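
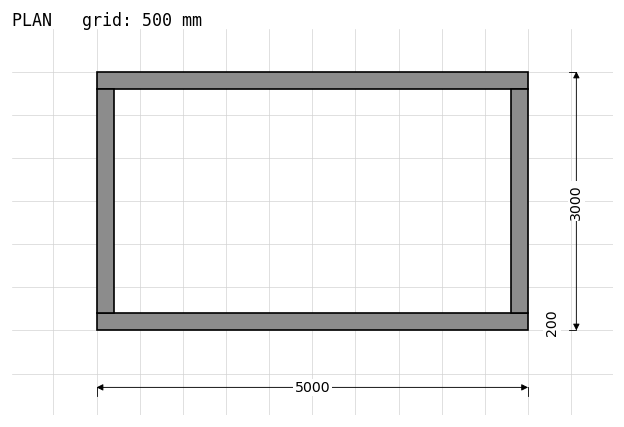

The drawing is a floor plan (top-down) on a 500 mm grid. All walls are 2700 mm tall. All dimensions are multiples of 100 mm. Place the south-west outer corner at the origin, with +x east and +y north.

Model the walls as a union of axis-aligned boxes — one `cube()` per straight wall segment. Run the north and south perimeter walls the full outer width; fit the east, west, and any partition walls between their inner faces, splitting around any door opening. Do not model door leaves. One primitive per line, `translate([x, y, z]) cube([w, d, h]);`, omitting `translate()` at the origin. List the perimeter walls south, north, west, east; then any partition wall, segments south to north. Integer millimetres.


cube([5000, 200, 2700]);
translate([0, 2800, 0]) cube([5000, 200, 2700]);
translate([0, 200, 0]) cube([200, 2600, 2700]);
translate([4800, 200, 0]) cube([200, 2600, 2700]);


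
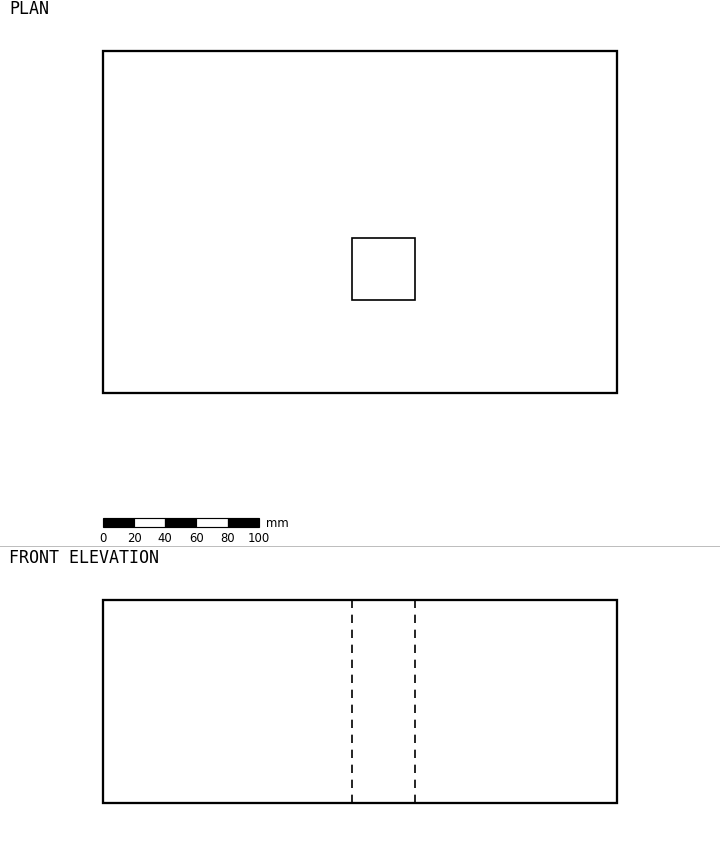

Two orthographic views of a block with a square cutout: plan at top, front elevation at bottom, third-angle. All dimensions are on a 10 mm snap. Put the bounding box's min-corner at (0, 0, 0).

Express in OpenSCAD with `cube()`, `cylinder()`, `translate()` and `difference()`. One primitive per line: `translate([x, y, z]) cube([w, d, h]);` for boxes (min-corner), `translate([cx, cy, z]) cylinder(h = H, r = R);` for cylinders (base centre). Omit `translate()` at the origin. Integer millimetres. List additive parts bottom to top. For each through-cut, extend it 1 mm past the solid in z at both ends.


difference() {
  cube([330, 220, 130]);
  translate([160, 60, -1]) cube([40, 40, 132]);
}


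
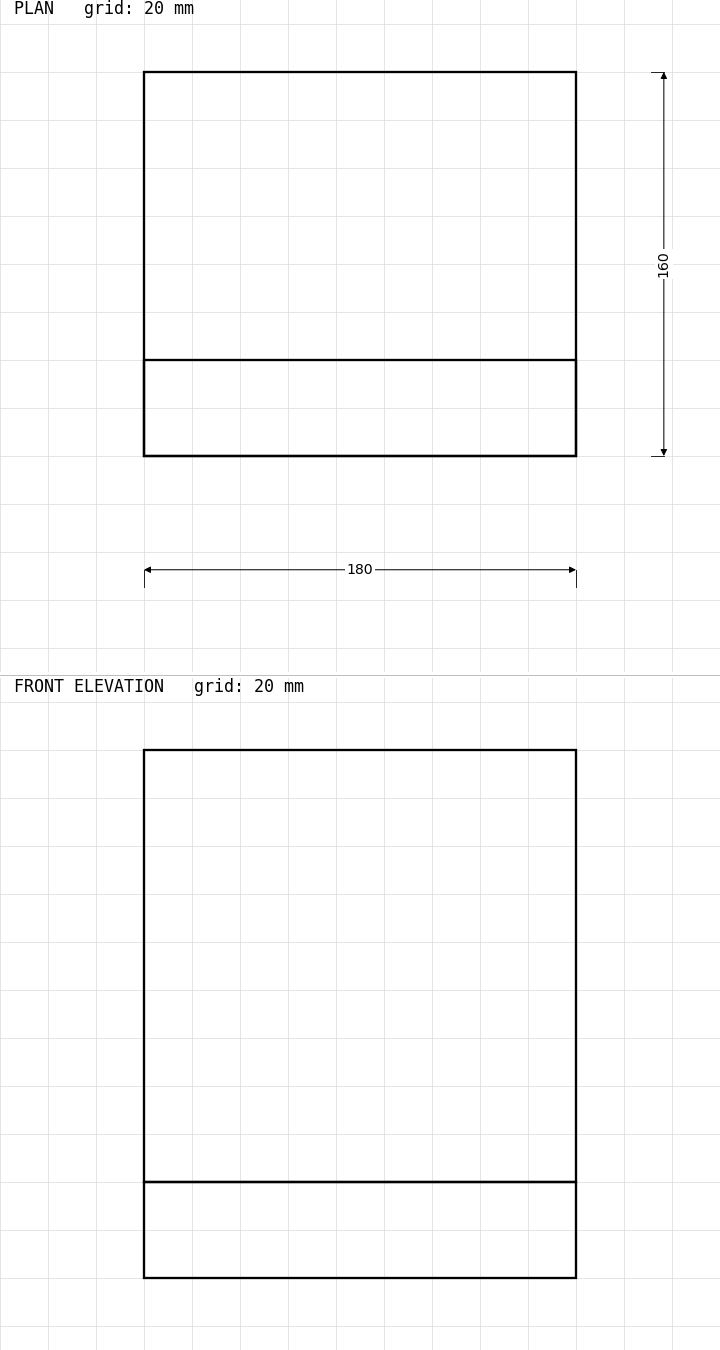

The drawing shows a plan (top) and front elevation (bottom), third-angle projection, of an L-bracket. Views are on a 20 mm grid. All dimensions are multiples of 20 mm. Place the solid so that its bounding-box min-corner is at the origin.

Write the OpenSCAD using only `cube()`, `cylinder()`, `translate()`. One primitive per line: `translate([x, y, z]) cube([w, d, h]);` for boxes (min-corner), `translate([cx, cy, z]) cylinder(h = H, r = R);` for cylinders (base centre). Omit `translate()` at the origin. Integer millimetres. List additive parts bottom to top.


cube([180, 160, 40]);
translate([0, 0, 40]) cube([180, 40, 180]);


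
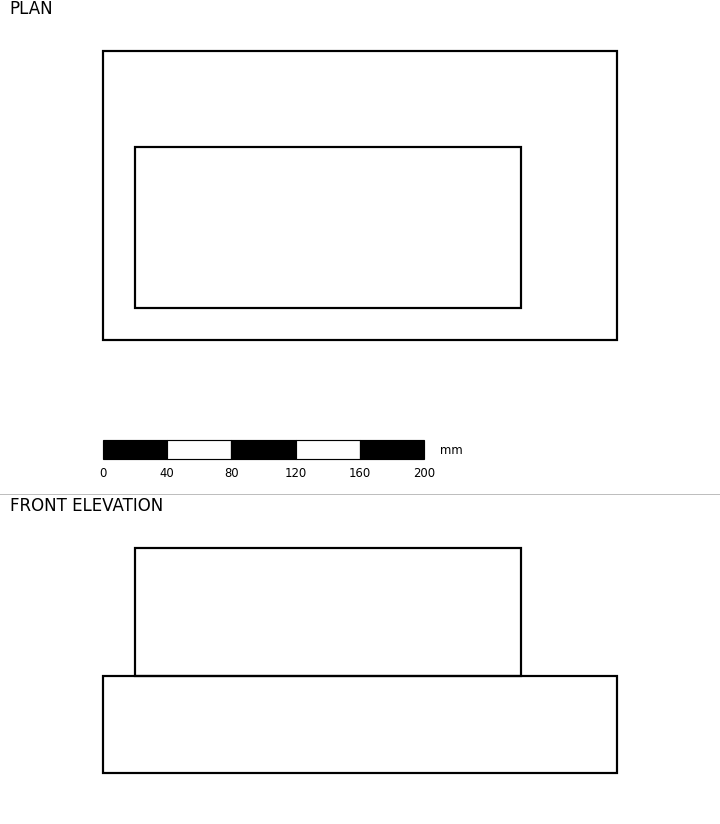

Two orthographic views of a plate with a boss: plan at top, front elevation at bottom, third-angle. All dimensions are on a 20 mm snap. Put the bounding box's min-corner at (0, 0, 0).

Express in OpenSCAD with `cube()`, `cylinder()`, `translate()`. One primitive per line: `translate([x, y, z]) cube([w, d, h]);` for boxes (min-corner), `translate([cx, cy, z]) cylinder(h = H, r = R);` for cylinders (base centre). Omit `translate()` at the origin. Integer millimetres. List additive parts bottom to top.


cube([320, 180, 60]);
translate([20, 20, 60]) cube([240, 100, 80]);


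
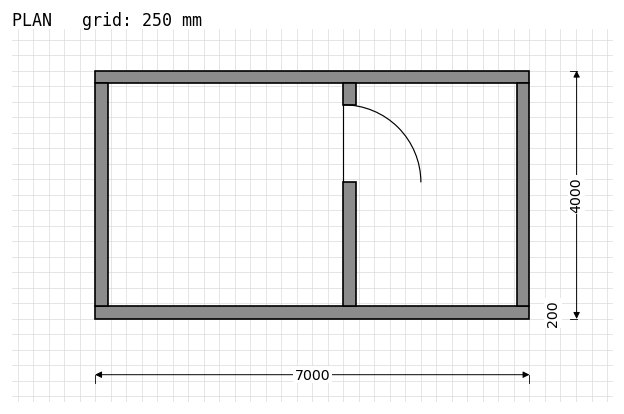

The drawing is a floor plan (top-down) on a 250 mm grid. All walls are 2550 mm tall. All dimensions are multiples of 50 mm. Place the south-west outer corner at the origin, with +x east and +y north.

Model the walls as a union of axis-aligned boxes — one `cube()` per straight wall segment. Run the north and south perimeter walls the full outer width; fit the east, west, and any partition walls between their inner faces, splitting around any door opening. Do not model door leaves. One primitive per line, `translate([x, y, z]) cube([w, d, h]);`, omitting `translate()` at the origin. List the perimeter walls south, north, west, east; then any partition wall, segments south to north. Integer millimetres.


cube([7000, 200, 2550]);
translate([0, 3800, 0]) cube([7000, 200, 2550]);
translate([0, 200, 0]) cube([200, 3600, 2550]);
translate([6800, 200, 0]) cube([200, 3600, 2550]);
translate([4000, 200, 0]) cube([200, 2000, 2550]);
translate([4000, 3450, 0]) cube([200, 350, 2550]);


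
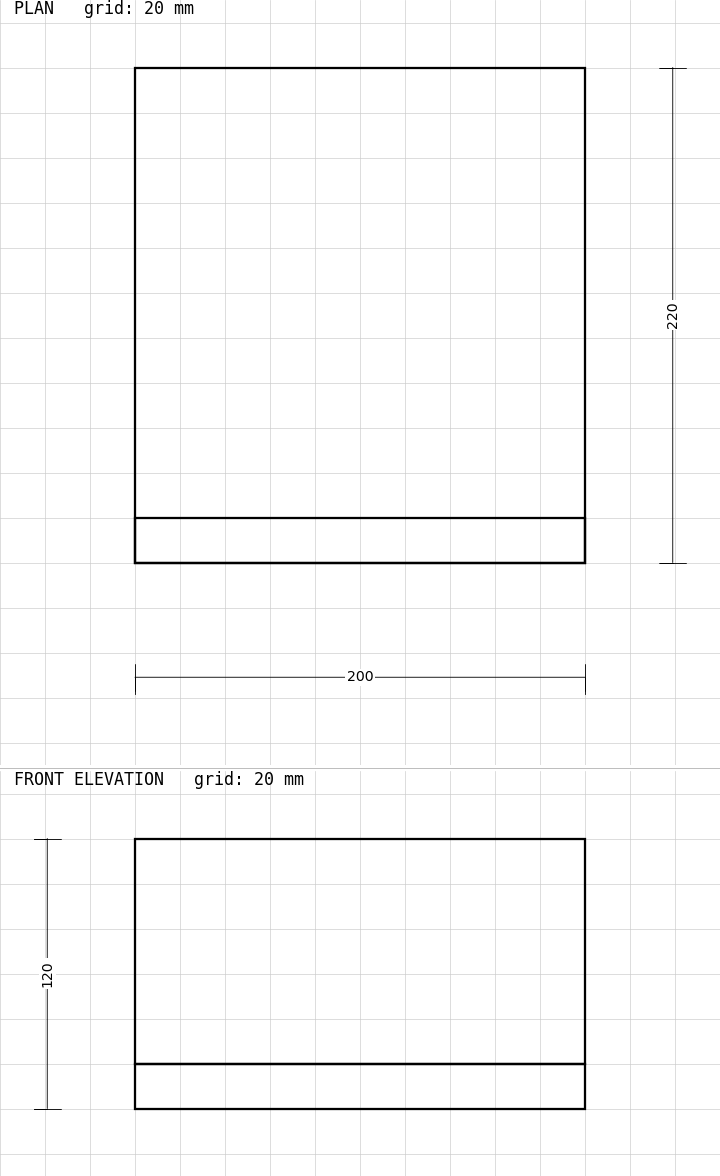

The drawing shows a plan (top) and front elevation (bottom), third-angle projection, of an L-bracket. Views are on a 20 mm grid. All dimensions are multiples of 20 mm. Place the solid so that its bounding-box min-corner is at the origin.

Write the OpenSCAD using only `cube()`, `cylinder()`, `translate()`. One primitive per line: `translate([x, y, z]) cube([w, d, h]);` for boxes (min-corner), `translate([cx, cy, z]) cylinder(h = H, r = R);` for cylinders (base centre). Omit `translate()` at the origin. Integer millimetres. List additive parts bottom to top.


cube([200, 220, 20]);
translate([0, 0, 20]) cube([200, 20, 100]);


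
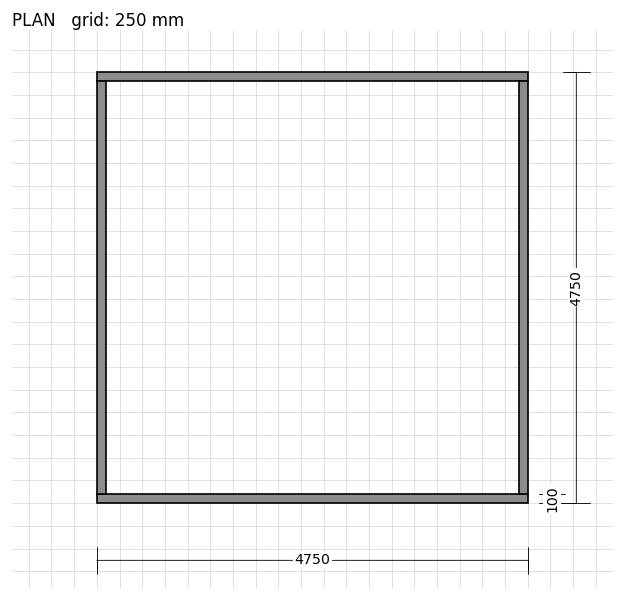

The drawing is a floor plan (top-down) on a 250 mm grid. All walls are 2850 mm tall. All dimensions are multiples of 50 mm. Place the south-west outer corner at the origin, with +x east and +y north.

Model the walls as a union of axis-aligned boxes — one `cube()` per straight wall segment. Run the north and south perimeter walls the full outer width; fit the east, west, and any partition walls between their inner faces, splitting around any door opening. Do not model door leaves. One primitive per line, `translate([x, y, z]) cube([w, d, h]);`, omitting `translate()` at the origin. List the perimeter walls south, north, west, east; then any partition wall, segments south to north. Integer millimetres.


cube([4750, 100, 2850]);
translate([0, 4650, 0]) cube([4750, 100, 2850]);
translate([0, 100, 0]) cube([100, 4550, 2850]);
translate([4650, 100, 0]) cube([100, 4550, 2850]);


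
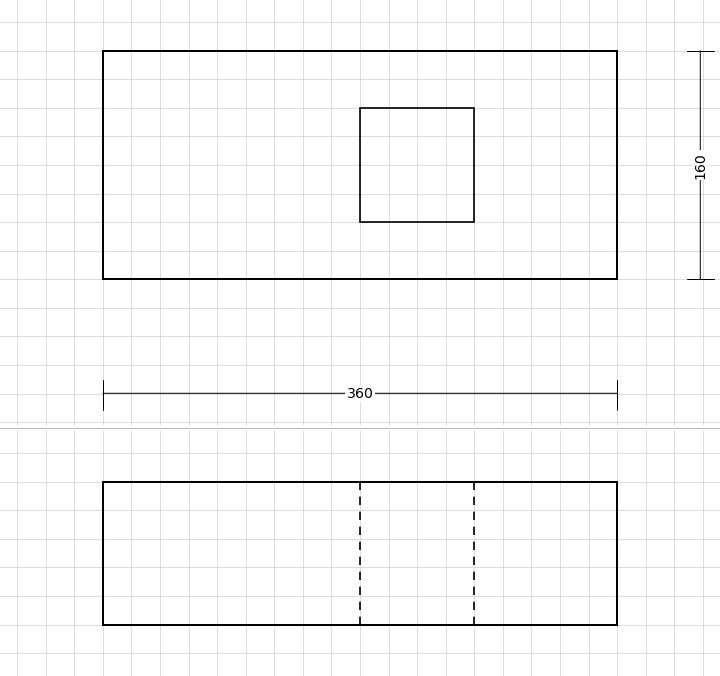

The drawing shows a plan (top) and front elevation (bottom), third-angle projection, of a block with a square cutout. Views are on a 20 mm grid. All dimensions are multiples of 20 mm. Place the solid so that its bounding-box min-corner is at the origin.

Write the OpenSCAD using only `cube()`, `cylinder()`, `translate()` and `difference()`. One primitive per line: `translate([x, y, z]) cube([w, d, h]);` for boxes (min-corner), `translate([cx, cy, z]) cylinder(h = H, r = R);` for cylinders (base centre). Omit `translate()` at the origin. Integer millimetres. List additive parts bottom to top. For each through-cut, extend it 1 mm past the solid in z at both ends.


difference() {
  cube([360, 160, 100]);
  translate([180, 40, -1]) cube([80, 80, 102]);
}


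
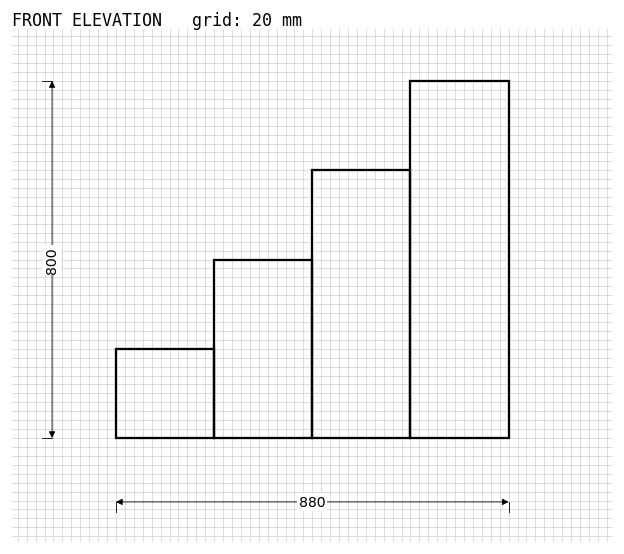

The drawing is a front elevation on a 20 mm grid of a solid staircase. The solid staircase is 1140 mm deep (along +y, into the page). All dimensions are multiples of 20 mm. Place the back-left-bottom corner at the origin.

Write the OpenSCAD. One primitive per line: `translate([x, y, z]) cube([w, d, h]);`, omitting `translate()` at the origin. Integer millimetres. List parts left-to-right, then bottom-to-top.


cube([220, 1140, 200]);
translate([220, 0, 0]) cube([220, 1140, 400]);
translate([440, 0, 0]) cube([220, 1140, 600]);
translate([660, 0, 0]) cube([220, 1140, 800]);


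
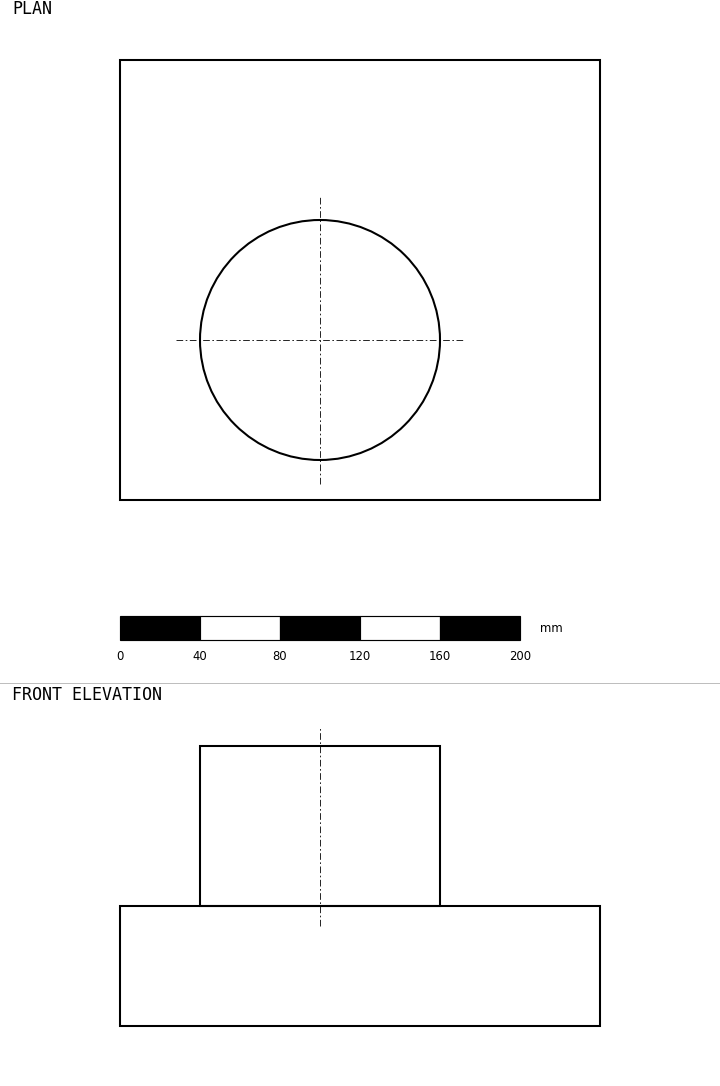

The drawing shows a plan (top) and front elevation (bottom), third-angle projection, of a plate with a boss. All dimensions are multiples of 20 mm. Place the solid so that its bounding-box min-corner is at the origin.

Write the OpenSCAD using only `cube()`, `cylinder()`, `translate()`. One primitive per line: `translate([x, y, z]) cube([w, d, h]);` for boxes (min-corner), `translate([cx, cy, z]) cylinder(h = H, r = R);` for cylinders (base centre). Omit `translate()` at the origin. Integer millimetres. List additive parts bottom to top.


cube([240, 220, 60]);
translate([100, 80, 60]) cylinder(h = 80, r = 60);


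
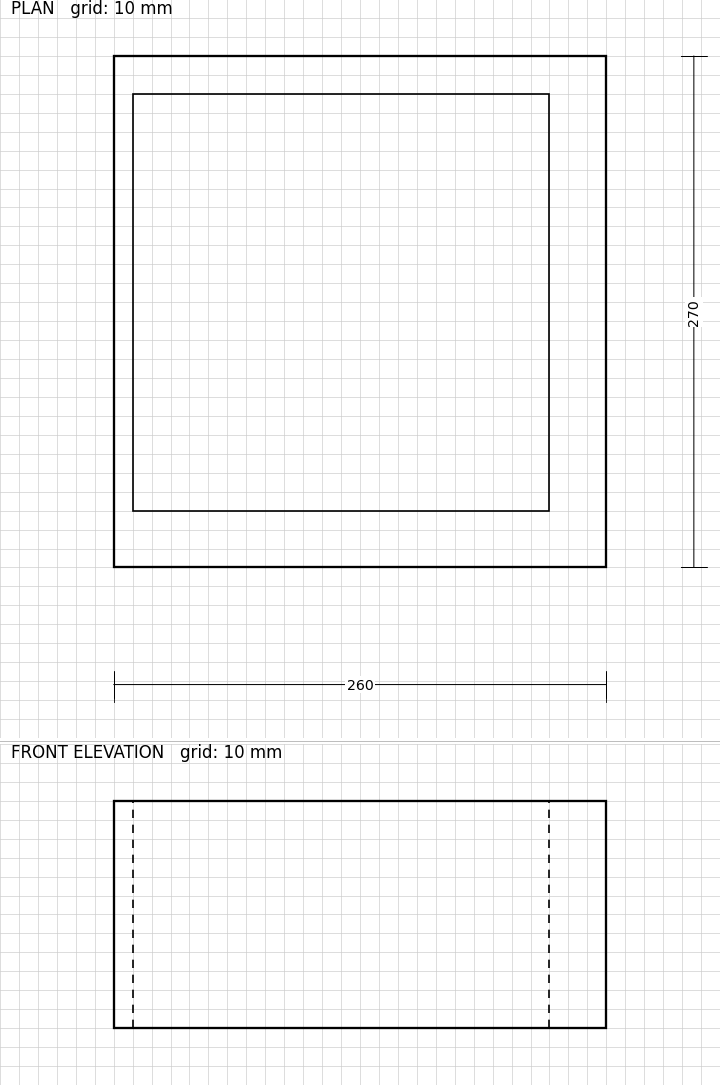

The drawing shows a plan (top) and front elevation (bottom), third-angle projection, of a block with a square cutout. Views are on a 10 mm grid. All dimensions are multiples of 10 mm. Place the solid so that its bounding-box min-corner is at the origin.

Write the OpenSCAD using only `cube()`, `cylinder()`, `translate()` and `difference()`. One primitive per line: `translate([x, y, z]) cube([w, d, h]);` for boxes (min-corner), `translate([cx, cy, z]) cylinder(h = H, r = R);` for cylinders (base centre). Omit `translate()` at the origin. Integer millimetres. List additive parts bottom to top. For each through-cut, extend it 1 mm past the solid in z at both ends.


difference() {
  cube([260, 270, 120]);
  translate([10, 30, -1]) cube([220, 220, 122]);
}


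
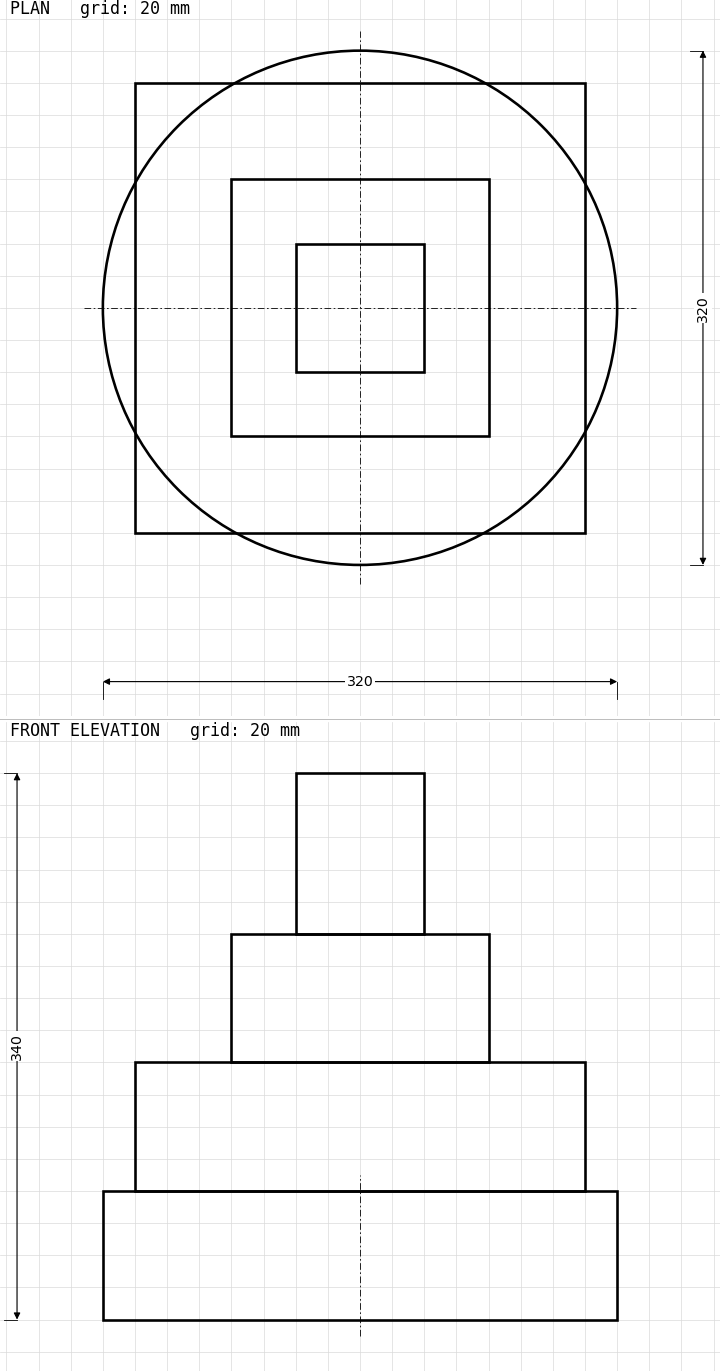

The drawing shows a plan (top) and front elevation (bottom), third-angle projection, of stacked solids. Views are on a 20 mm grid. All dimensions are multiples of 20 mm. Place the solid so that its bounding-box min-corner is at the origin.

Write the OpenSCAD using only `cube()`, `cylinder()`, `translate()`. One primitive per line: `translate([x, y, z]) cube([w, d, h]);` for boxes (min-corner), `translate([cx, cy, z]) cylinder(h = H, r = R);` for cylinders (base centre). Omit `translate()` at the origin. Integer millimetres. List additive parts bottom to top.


translate([160, 160, 0]) cylinder(h = 80, r = 160);
translate([20, 20, 80]) cube([280, 280, 80]);
translate([80, 80, 160]) cube([160, 160, 80]);
translate([120, 120, 240]) cube([80, 80, 100]);


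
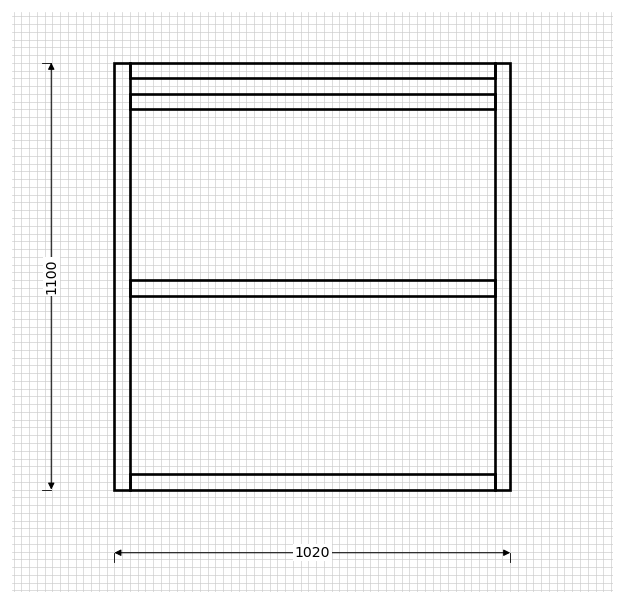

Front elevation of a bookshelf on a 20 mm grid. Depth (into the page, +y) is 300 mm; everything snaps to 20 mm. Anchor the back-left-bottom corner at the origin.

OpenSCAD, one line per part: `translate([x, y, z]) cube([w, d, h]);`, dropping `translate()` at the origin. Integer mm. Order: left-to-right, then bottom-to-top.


cube([40, 300, 1100]);
translate([40, 0, 0]) cube([940, 300, 40]);
translate([40, 0, 500]) cube([940, 300, 40]);
translate([40, 0, 980]) cube([940, 300, 40]);
translate([40, 0, 1060]) cube([940, 300, 40]);
translate([980, 0, 0]) cube([40, 300, 1100]);


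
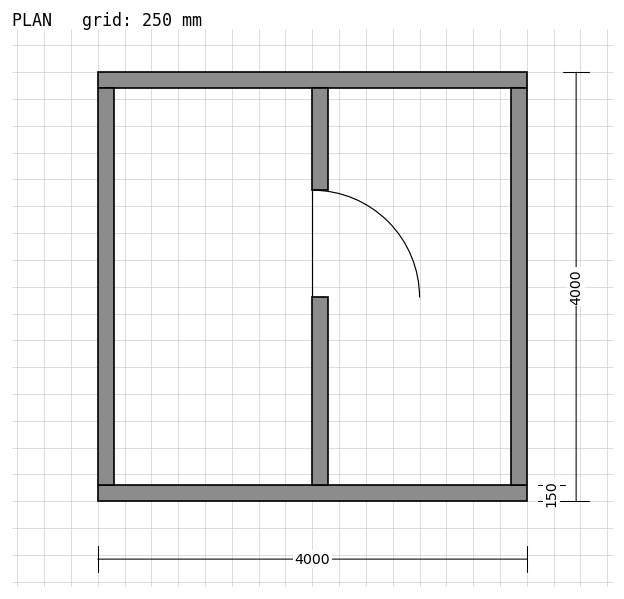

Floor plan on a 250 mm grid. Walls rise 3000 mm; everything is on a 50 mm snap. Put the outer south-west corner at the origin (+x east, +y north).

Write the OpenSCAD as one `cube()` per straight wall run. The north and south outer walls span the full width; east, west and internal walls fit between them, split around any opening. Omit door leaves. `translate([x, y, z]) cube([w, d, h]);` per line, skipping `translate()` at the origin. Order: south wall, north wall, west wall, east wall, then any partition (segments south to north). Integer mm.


cube([4000, 150, 3000]);
translate([0, 3850, 0]) cube([4000, 150, 3000]);
translate([0, 150, 0]) cube([150, 3700, 3000]);
translate([3850, 150, 0]) cube([150, 3700, 3000]);
translate([2000, 150, 0]) cube([150, 1750, 3000]);
translate([2000, 2900, 0]) cube([150, 950, 3000]);


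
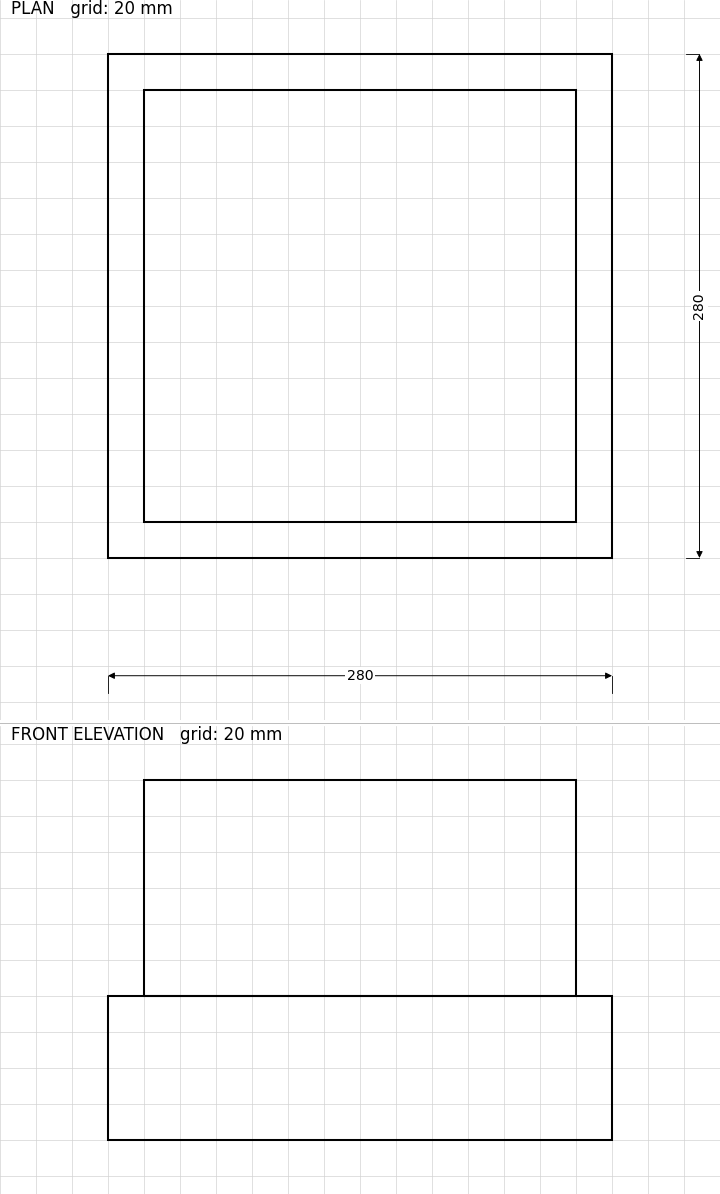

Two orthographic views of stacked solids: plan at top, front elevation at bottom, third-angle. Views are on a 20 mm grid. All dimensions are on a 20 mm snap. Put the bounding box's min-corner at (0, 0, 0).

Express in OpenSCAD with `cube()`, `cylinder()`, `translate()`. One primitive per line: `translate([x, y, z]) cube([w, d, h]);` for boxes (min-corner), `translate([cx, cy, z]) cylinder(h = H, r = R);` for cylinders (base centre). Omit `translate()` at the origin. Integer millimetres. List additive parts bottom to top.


cube([280, 280, 80]);
translate([20, 20, 80]) cube([240, 240, 120]);


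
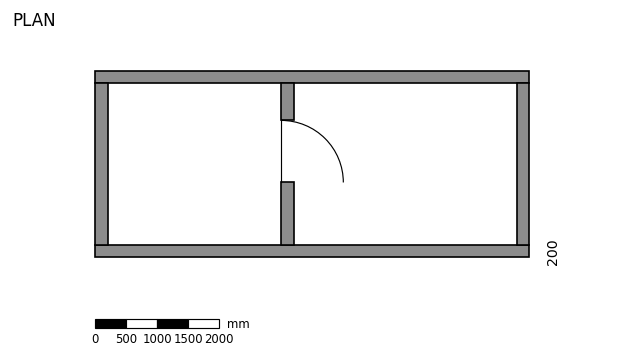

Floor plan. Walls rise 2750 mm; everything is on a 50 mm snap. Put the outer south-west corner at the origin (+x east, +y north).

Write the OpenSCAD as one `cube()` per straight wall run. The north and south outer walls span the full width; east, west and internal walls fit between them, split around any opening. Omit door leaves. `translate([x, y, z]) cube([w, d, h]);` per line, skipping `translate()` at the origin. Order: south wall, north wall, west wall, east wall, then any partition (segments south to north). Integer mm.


cube([7000, 200, 2750]);
translate([0, 2800, 0]) cube([7000, 200, 2750]);
translate([0, 200, 0]) cube([200, 2600, 2750]);
translate([6800, 200, 0]) cube([200, 2600, 2750]);
translate([3000, 200, 0]) cube([200, 1000, 2750]);
translate([3000, 2200, 0]) cube([200, 600, 2750]);


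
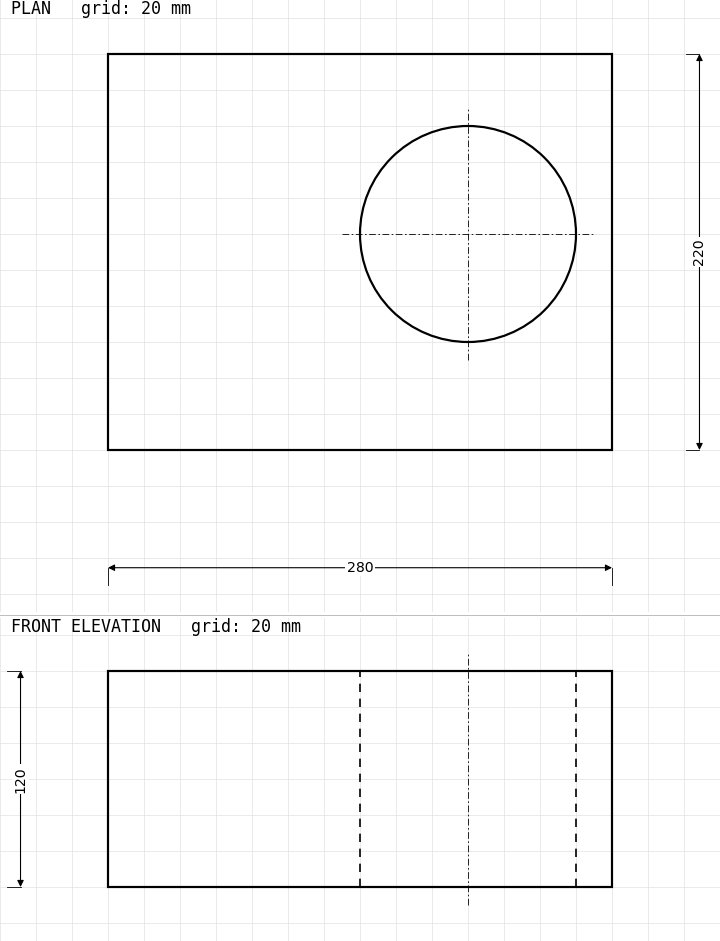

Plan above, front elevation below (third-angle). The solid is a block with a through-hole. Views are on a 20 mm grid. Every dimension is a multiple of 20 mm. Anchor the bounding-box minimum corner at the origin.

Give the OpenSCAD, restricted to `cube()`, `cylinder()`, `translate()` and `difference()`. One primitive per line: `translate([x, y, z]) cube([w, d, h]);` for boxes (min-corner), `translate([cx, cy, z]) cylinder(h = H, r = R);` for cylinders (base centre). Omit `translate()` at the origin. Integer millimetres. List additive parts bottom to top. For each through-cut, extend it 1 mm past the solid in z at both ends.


difference() {
  cube([280, 220, 120]);
  translate([200, 120, -1]) cylinder(h = 122, r = 60);
}


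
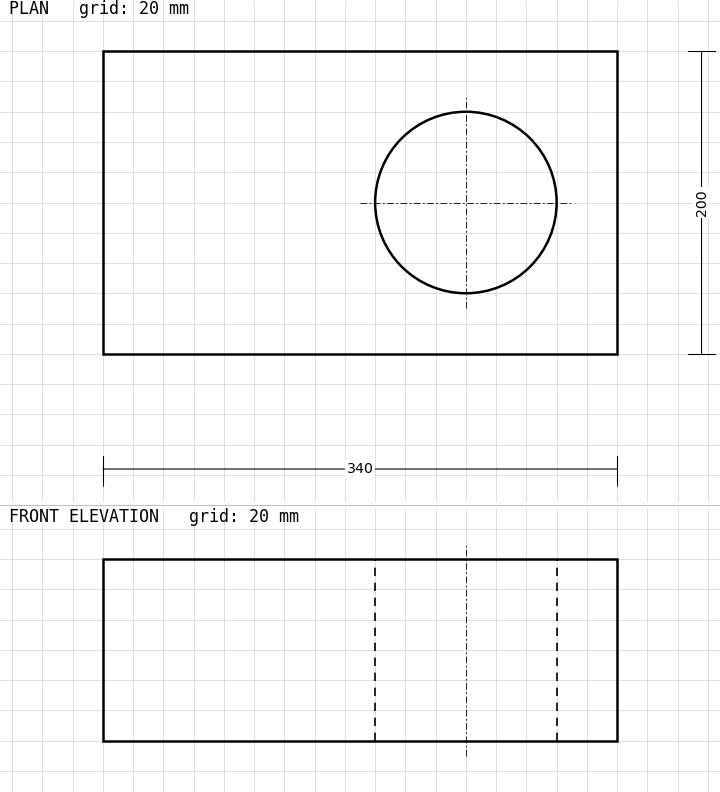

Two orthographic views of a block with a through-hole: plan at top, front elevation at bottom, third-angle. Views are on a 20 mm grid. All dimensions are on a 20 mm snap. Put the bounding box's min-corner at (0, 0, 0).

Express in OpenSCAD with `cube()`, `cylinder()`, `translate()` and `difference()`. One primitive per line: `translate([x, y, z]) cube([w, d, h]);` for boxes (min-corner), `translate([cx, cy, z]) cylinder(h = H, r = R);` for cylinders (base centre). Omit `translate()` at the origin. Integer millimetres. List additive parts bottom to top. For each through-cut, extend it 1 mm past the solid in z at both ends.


difference() {
  cube([340, 200, 120]);
  translate([240, 100, -1]) cylinder(h = 122, r = 60);
}


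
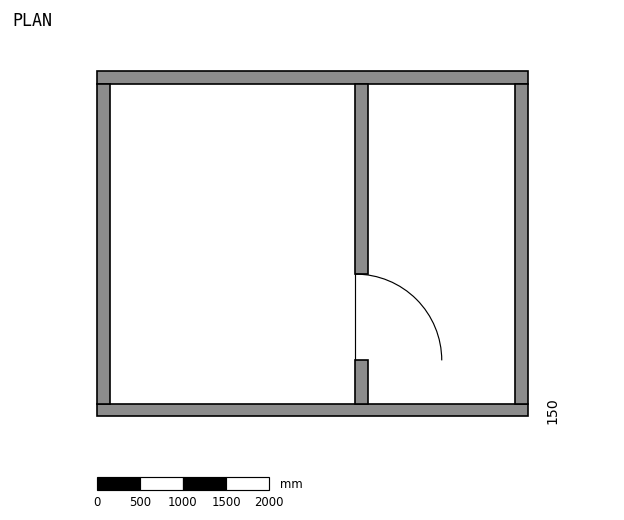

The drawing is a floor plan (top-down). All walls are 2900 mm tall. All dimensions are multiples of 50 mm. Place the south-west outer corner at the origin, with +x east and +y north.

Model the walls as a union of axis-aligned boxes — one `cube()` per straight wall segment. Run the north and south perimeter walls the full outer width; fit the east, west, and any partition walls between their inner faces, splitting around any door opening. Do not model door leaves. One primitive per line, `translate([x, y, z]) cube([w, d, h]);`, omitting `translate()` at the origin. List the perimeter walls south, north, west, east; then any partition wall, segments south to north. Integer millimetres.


cube([5000, 150, 2900]);
translate([0, 3850, 0]) cube([5000, 150, 2900]);
translate([0, 150, 0]) cube([150, 3700, 2900]);
translate([4850, 150, 0]) cube([150, 3700, 2900]);
translate([3000, 150, 0]) cube([150, 500, 2900]);
translate([3000, 1650, 0]) cube([150, 2200, 2900]);


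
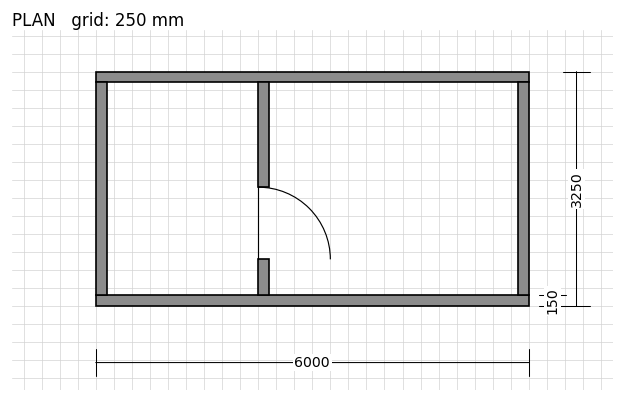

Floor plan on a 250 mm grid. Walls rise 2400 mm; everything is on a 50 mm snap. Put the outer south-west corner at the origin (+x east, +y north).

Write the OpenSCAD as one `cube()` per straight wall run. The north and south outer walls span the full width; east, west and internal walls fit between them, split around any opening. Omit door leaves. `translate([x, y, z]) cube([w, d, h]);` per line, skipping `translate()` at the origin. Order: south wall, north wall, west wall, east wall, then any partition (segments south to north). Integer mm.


cube([6000, 150, 2400]);
translate([0, 3100, 0]) cube([6000, 150, 2400]);
translate([0, 150, 0]) cube([150, 2950, 2400]);
translate([5850, 150, 0]) cube([150, 2950, 2400]);
translate([2250, 150, 0]) cube([150, 500, 2400]);
translate([2250, 1650, 0]) cube([150, 1450, 2400]);


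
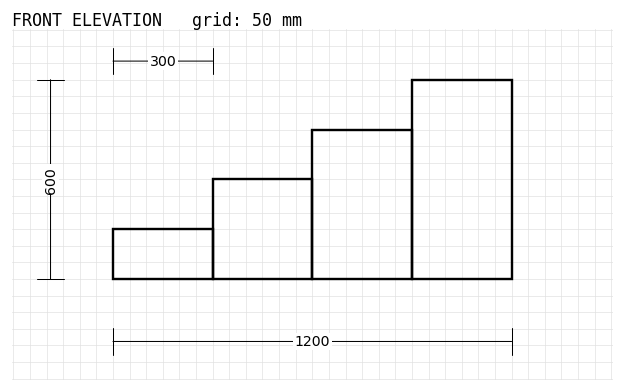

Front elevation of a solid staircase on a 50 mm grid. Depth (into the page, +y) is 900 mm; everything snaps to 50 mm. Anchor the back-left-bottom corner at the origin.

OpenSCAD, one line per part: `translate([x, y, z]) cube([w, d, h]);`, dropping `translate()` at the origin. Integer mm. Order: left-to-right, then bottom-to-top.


cube([300, 900, 150]);
translate([300, 0, 0]) cube([300, 900, 300]);
translate([600, 0, 0]) cube([300, 900, 450]);
translate([900, 0, 0]) cube([300, 900, 600]);


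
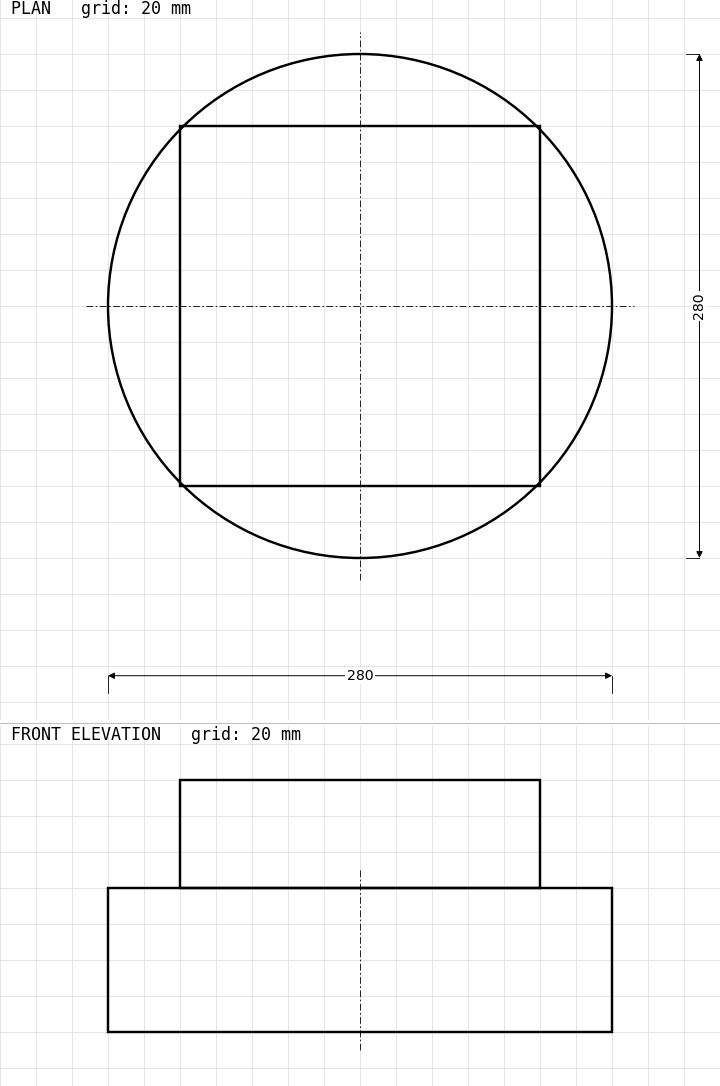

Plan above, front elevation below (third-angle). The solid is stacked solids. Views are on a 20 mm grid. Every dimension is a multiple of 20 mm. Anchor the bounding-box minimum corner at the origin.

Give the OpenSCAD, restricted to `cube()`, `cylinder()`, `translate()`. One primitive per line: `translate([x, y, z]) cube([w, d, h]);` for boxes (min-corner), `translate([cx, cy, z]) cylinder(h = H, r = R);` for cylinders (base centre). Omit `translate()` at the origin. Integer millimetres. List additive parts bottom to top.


translate([140, 140, 0]) cylinder(h = 80, r = 140);
translate([40, 40, 80]) cube([200, 200, 60]);


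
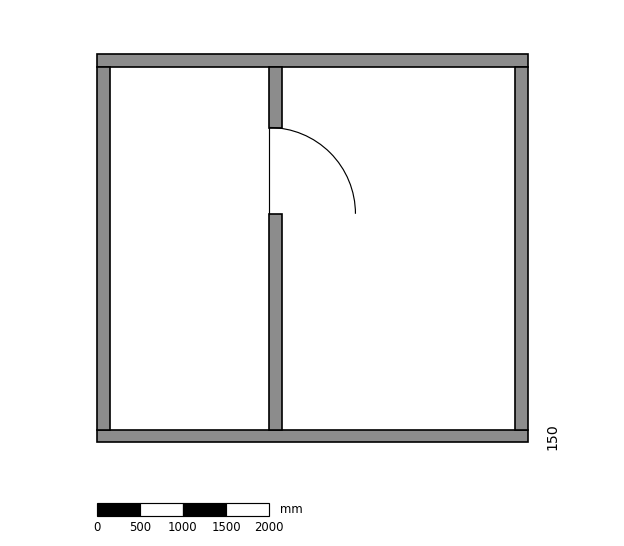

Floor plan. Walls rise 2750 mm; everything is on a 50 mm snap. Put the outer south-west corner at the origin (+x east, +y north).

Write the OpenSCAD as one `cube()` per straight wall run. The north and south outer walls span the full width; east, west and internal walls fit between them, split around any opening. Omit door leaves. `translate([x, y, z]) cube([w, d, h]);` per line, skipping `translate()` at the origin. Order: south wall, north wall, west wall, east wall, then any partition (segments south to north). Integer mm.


cube([5000, 150, 2750]);
translate([0, 4350, 0]) cube([5000, 150, 2750]);
translate([0, 150, 0]) cube([150, 4200, 2750]);
translate([4850, 150, 0]) cube([150, 4200, 2750]);
translate([2000, 150, 0]) cube([150, 2500, 2750]);
translate([2000, 3650, 0]) cube([150, 700, 2750]);


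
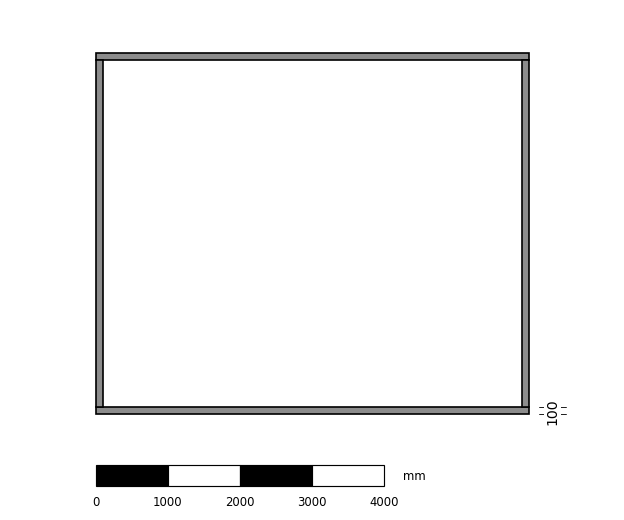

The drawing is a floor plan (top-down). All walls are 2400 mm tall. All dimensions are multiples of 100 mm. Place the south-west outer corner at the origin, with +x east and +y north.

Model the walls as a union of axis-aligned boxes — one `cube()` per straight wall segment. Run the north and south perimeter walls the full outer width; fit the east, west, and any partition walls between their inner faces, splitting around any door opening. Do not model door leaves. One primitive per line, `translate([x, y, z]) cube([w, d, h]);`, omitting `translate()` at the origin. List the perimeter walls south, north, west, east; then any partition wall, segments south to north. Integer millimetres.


cube([6000, 100, 2400]);
translate([0, 4900, 0]) cube([6000, 100, 2400]);
translate([0, 100, 0]) cube([100, 4800, 2400]);
translate([5900, 100, 0]) cube([100, 4800, 2400]);


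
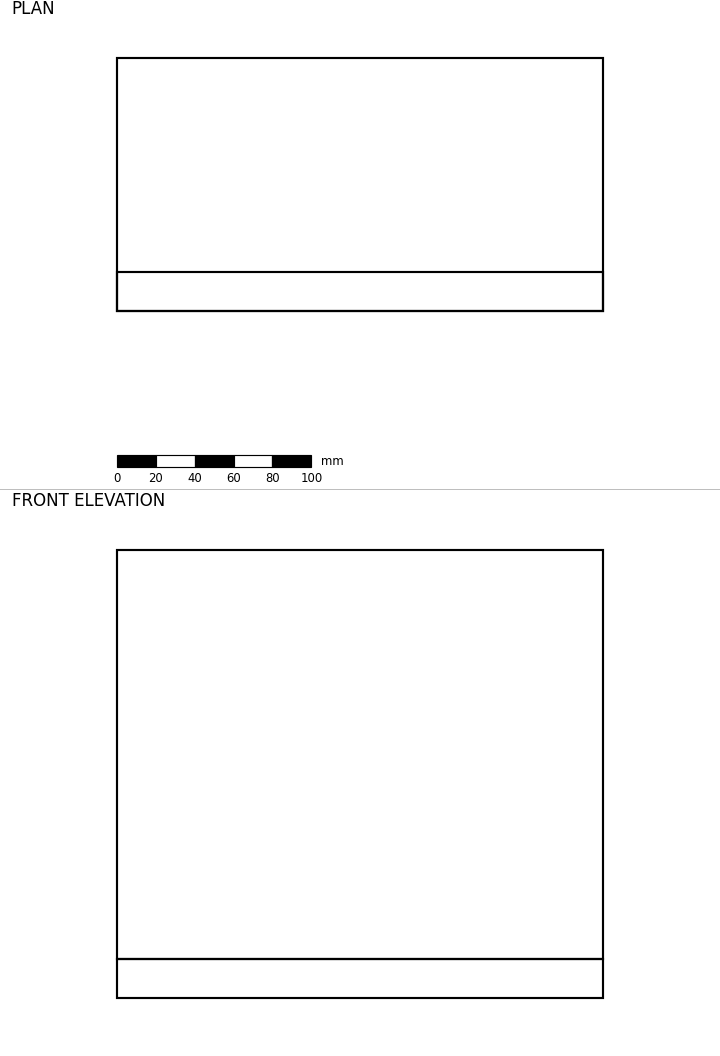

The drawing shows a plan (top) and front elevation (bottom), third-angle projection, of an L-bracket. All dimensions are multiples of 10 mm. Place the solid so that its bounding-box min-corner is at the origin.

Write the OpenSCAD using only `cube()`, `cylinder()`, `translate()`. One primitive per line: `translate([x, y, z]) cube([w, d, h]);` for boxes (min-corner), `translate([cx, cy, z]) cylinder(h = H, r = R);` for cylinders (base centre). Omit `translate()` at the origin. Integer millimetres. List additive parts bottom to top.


cube([250, 130, 20]);
translate([0, 0, 20]) cube([250, 20, 210]);


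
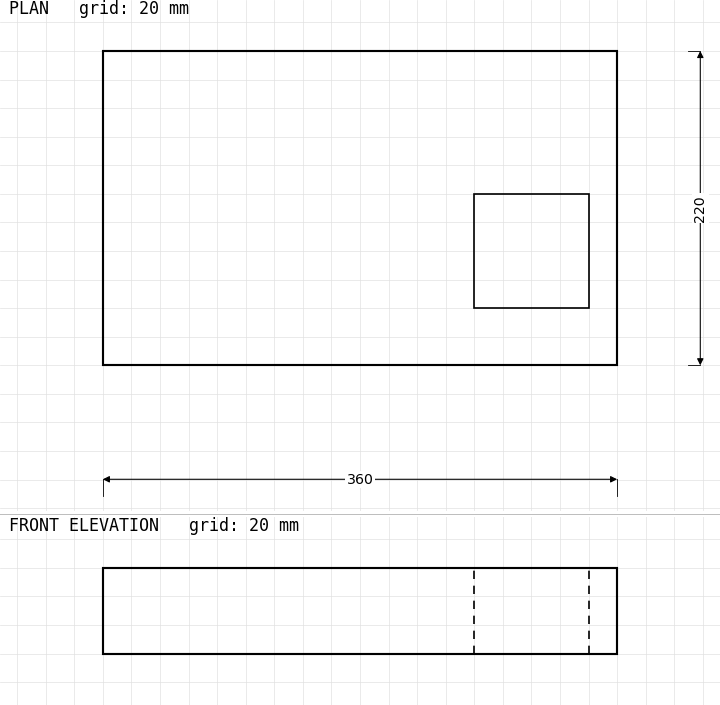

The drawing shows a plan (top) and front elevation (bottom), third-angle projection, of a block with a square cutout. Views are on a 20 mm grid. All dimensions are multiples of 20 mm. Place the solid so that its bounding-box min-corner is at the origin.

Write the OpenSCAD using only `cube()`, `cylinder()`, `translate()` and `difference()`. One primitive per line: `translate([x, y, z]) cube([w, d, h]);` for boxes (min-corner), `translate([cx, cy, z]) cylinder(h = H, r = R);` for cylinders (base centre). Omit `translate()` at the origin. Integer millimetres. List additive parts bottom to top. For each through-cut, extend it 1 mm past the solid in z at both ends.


difference() {
  cube([360, 220, 60]);
  translate([260, 40, -1]) cube([80, 80, 62]);
}


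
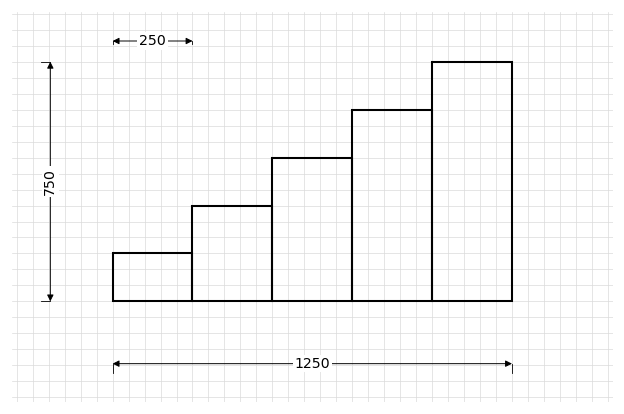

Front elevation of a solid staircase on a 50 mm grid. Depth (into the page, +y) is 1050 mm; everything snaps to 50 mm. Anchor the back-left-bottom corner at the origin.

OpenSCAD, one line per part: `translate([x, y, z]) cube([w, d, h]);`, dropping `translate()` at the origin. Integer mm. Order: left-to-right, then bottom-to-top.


cube([250, 1050, 150]);
translate([250, 0, 0]) cube([250, 1050, 300]);
translate([500, 0, 0]) cube([250, 1050, 450]);
translate([750, 0, 0]) cube([250, 1050, 600]);
translate([1000, 0, 0]) cube([250, 1050, 750]);


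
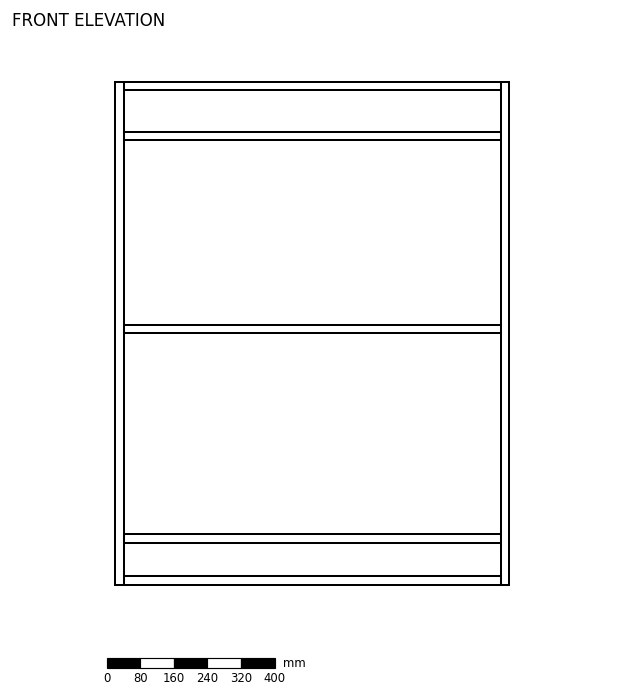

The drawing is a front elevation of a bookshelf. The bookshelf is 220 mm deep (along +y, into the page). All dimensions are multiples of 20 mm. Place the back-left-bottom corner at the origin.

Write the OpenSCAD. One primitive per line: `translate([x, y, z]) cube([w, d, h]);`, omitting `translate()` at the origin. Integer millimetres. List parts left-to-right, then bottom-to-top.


cube([20, 220, 1200]);
translate([20, 0, 0]) cube([900, 220, 20]);
translate([20, 0, 100]) cube([900, 220, 20]);
translate([20, 0, 600]) cube([900, 220, 20]);
translate([20, 0, 1060]) cube([900, 220, 20]);
translate([20, 0, 1180]) cube([900, 220, 20]);
translate([920, 0, 0]) cube([20, 220, 1200]);


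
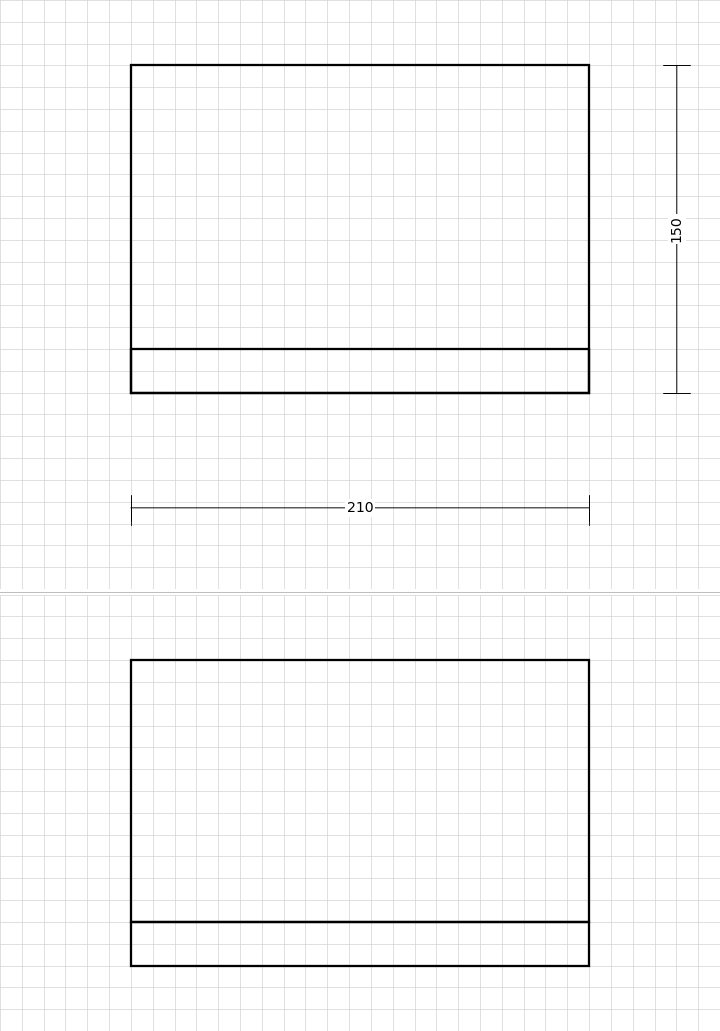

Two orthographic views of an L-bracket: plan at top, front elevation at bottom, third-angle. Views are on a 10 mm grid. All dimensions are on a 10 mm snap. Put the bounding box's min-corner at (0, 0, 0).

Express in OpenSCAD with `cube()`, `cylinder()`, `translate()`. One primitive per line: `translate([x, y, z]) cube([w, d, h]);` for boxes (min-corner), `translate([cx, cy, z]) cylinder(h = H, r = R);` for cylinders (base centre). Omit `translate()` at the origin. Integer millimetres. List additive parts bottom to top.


cube([210, 150, 20]);
translate([0, 0, 20]) cube([210, 20, 120]);


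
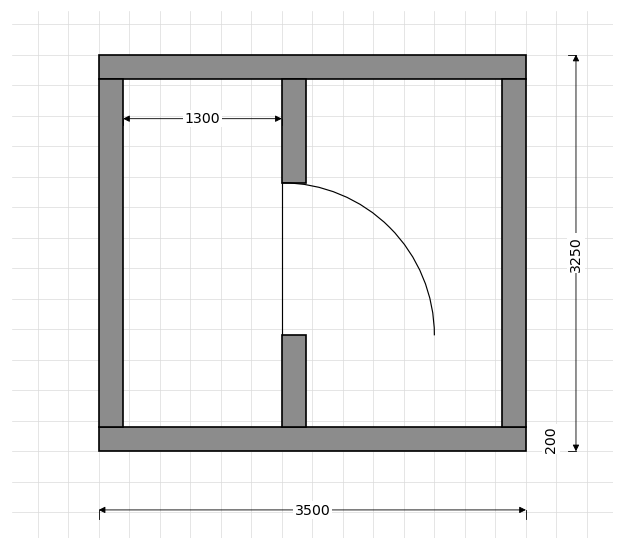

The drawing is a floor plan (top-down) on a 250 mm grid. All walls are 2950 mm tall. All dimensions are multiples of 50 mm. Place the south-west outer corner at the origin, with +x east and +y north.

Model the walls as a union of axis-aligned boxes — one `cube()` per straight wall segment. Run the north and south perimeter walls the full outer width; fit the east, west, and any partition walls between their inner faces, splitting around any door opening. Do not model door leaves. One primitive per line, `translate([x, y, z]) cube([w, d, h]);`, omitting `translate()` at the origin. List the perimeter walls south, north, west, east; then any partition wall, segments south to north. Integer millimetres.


cube([3500, 200, 2950]);
translate([0, 3050, 0]) cube([3500, 200, 2950]);
translate([0, 200, 0]) cube([200, 2850, 2950]);
translate([3300, 200, 0]) cube([200, 2850, 2950]);
translate([1500, 200, 0]) cube([200, 750, 2950]);
translate([1500, 2200, 0]) cube([200, 850, 2950]);


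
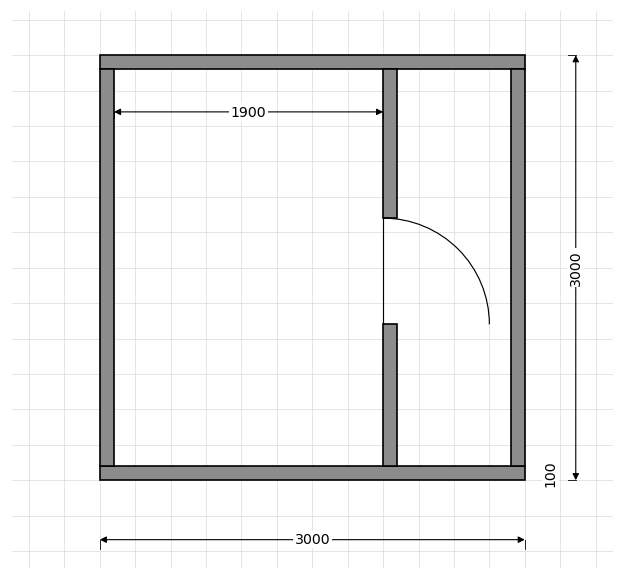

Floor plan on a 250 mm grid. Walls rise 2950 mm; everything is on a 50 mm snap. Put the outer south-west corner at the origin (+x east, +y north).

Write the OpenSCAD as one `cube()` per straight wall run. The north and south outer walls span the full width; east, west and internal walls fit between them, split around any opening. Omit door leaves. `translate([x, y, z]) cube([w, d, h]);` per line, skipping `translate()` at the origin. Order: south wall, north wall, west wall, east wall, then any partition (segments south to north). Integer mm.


cube([3000, 100, 2950]);
translate([0, 2900, 0]) cube([3000, 100, 2950]);
translate([0, 100, 0]) cube([100, 2800, 2950]);
translate([2900, 100, 0]) cube([100, 2800, 2950]);
translate([2000, 100, 0]) cube([100, 1000, 2950]);
translate([2000, 1850, 0]) cube([100, 1050, 2950]);


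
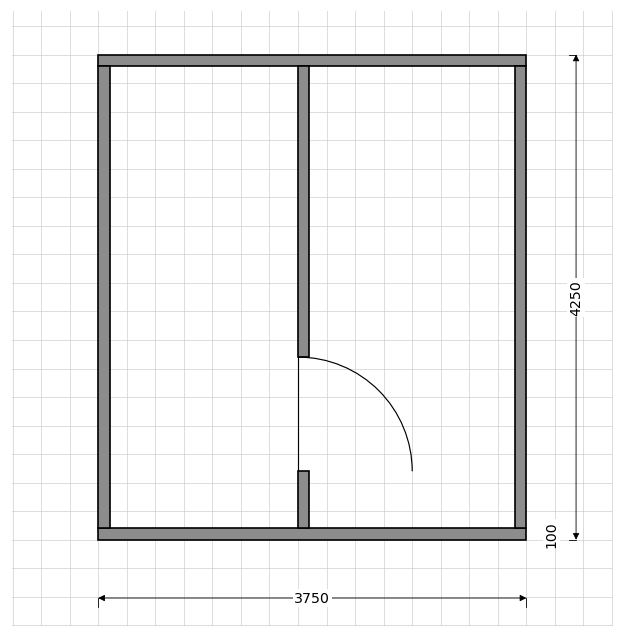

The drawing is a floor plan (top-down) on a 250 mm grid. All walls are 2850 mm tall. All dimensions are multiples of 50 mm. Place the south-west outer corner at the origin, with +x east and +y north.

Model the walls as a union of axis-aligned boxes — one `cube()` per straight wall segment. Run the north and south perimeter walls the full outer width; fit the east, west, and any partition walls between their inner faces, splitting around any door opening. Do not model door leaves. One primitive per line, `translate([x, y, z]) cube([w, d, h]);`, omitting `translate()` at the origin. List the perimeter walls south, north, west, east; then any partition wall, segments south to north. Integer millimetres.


cube([3750, 100, 2850]);
translate([0, 4150, 0]) cube([3750, 100, 2850]);
translate([0, 100, 0]) cube([100, 4050, 2850]);
translate([3650, 100, 0]) cube([100, 4050, 2850]);
translate([1750, 100, 0]) cube([100, 500, 2850]);
translate([1750, 1600, 0]) cube([100, 2550, 2850]);


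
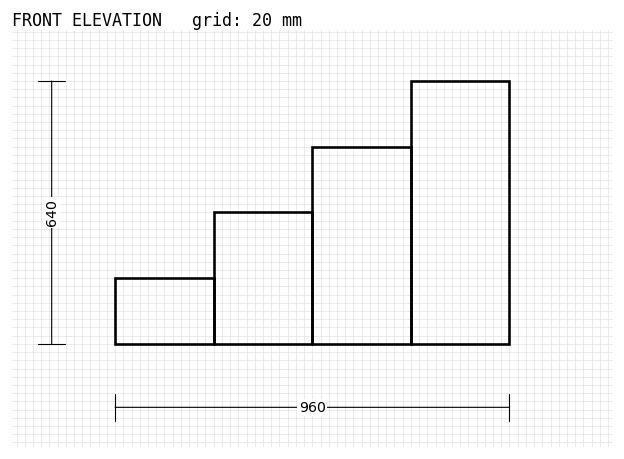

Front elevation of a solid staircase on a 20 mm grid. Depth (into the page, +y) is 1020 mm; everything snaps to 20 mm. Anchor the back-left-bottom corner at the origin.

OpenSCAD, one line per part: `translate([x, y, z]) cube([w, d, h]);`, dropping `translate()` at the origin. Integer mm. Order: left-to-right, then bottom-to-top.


cube([240, 1020, 160]);
translate([240, 0, 0]) cube([240, 1020, 320]);
translate([480, 0, 0]) cube([240, 1020, 480]);
translate([720, 0, 0]) cube([240, 1020, 640]);


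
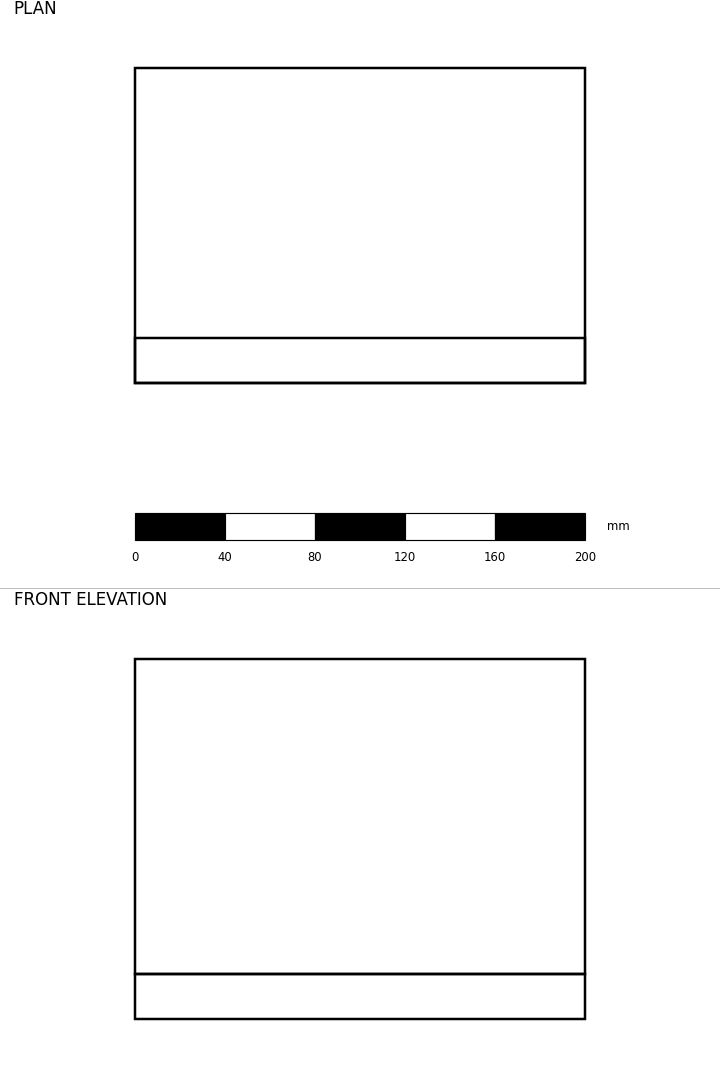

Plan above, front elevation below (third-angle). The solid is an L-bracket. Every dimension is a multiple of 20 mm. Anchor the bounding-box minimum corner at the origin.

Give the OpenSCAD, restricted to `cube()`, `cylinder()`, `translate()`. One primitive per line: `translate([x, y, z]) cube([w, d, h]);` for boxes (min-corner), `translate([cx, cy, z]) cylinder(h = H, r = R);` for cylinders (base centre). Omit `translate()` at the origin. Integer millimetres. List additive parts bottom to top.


cube([200, 140, 20]);
translate([0, 0, 20]) cube([200, 20, 140]);


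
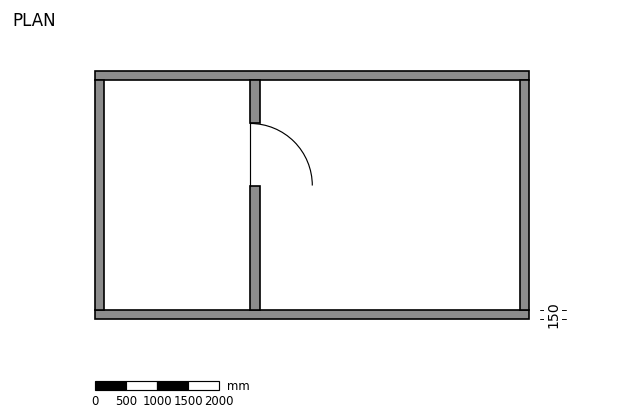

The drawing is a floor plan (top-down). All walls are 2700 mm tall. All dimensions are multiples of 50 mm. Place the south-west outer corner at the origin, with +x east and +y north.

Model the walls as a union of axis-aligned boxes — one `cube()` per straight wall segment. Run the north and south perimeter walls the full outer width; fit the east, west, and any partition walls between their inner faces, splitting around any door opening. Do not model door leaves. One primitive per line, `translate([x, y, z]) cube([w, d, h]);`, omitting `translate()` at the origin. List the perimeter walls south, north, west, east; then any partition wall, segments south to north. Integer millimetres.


cube([7000, 150, 2700]);
translate([0, 3850, 0]) cube([7000, 150, 2700]);
translate([0, 150, 0]) cube([150, 3700, 2700]);
translate([6850, 150, 0]) cube([150, 3700, 2700]);
translate([2500, 150, 0]) cube([150, 2000, 2700]);
translate([2500, 3150, 0]) cube([150, 700, 2700]);


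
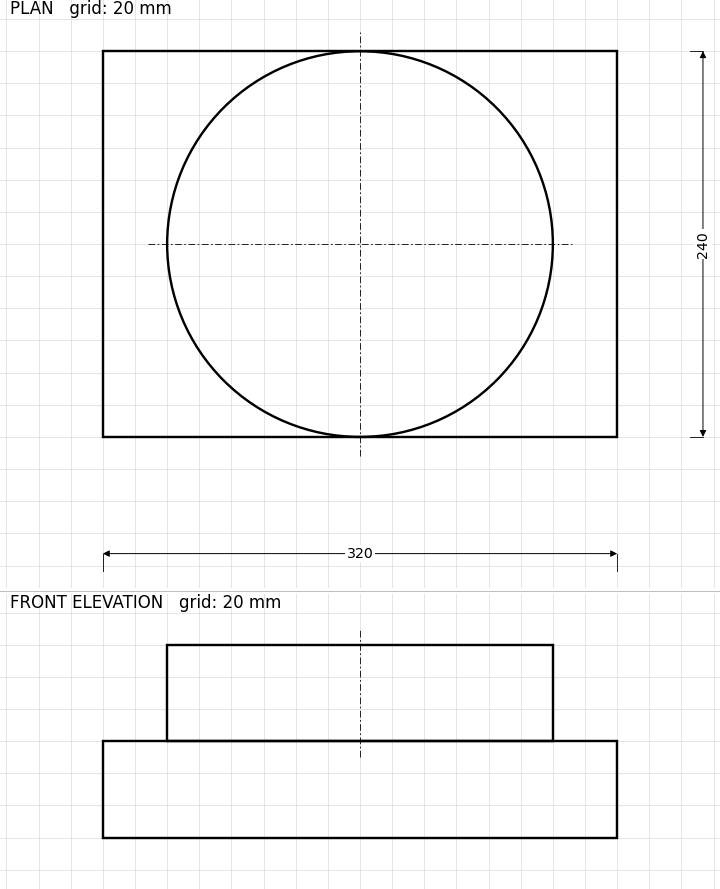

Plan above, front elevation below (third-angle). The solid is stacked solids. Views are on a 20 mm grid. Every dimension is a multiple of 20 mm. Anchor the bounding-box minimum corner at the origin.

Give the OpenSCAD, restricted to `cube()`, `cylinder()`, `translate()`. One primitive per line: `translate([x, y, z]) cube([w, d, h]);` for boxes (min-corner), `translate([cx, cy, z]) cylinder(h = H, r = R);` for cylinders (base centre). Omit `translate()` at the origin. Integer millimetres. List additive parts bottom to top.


cube([320, 240, 60]);
translate([160, 120, 60]) cylinder(h = 60, r = 120);


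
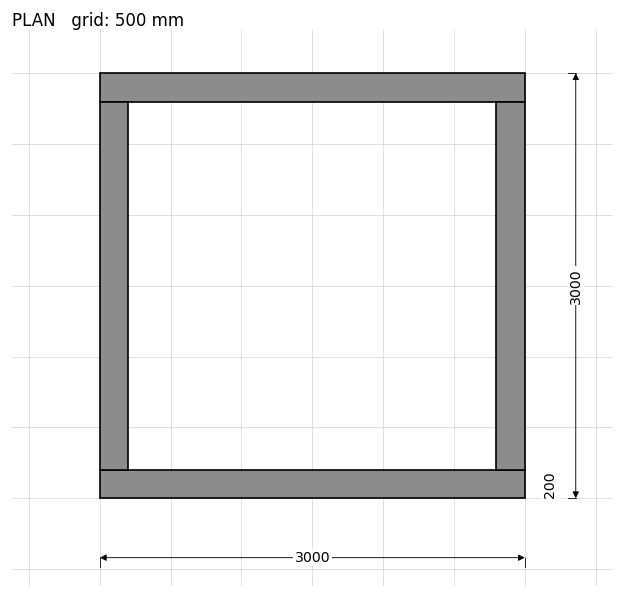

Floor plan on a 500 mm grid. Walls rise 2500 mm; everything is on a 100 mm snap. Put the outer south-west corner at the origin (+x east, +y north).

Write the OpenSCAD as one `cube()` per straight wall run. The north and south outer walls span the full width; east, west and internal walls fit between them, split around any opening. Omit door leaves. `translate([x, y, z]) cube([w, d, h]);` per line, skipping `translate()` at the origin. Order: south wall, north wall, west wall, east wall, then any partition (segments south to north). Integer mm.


cube([3000, 200, 2500]);
translate([0, 2800, 0]) cube([3000, 200, 2500]);
translate([0, 200, 0]) cube([200, 2600, 2500]);
translate([2800, 200, 0]) cube([200, 2600, 2500]);


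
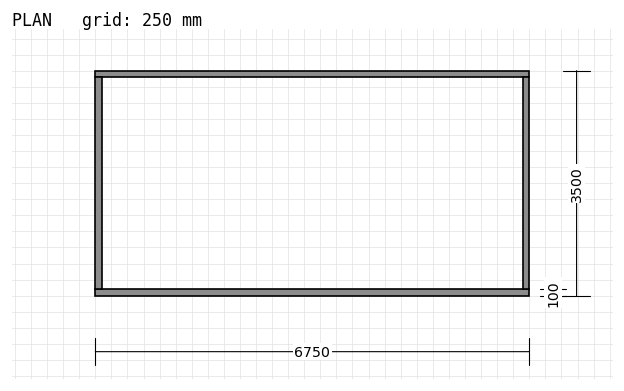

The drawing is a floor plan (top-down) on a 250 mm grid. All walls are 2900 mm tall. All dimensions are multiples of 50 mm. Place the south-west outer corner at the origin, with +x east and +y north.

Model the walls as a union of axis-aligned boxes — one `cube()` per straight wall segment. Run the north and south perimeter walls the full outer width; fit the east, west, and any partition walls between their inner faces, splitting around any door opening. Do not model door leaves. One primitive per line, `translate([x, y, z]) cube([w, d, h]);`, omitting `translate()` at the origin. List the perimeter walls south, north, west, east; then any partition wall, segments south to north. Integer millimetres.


cube([6750, 100, 2900]);
translate([0, 3400, 0]) cube([6750, 100, 2900]);
translate([0, 100, 0]) cube([100, 3300, 2900]);
translate([6650, 100, 0]) cube([100, 3300, 2900]);


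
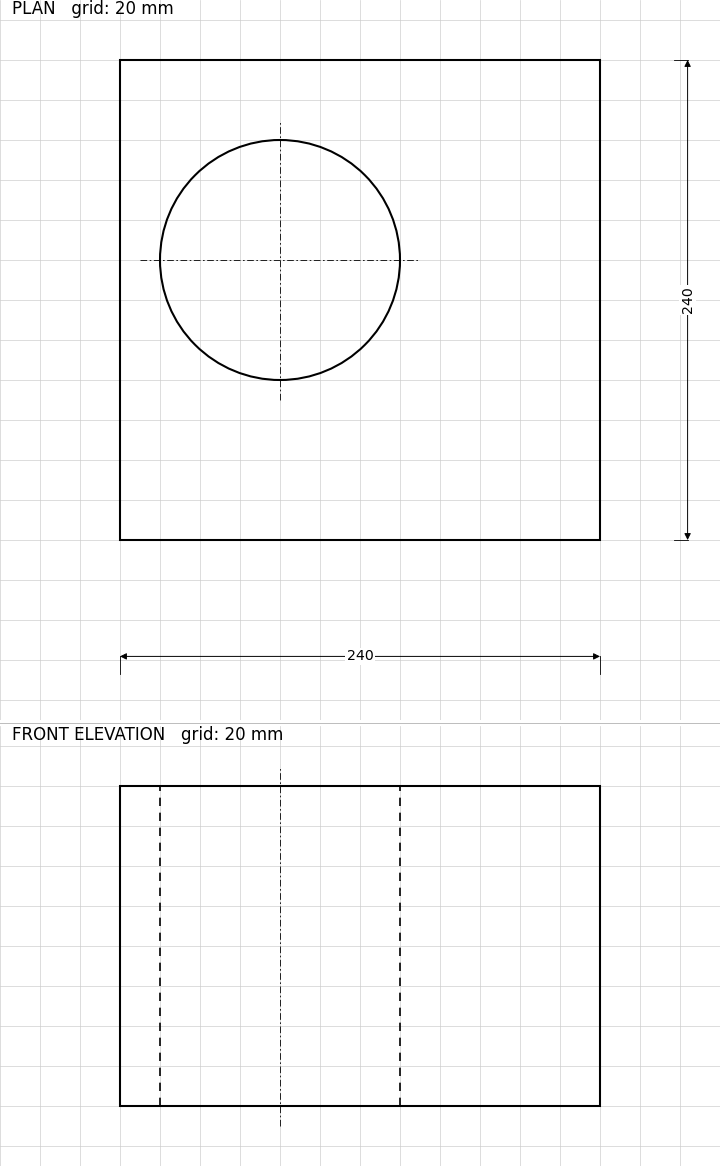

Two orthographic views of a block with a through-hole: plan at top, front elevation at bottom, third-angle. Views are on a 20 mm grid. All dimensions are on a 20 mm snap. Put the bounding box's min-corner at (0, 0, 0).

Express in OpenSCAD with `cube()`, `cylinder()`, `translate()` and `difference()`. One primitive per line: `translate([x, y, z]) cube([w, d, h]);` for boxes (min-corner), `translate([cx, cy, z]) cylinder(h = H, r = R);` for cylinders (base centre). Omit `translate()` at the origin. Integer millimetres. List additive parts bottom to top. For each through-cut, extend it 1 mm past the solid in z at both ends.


difference() {
  cube([240, 240, 160]);
  translate([80, 140, -1]) cylinder(h = 162, r = 60);
}


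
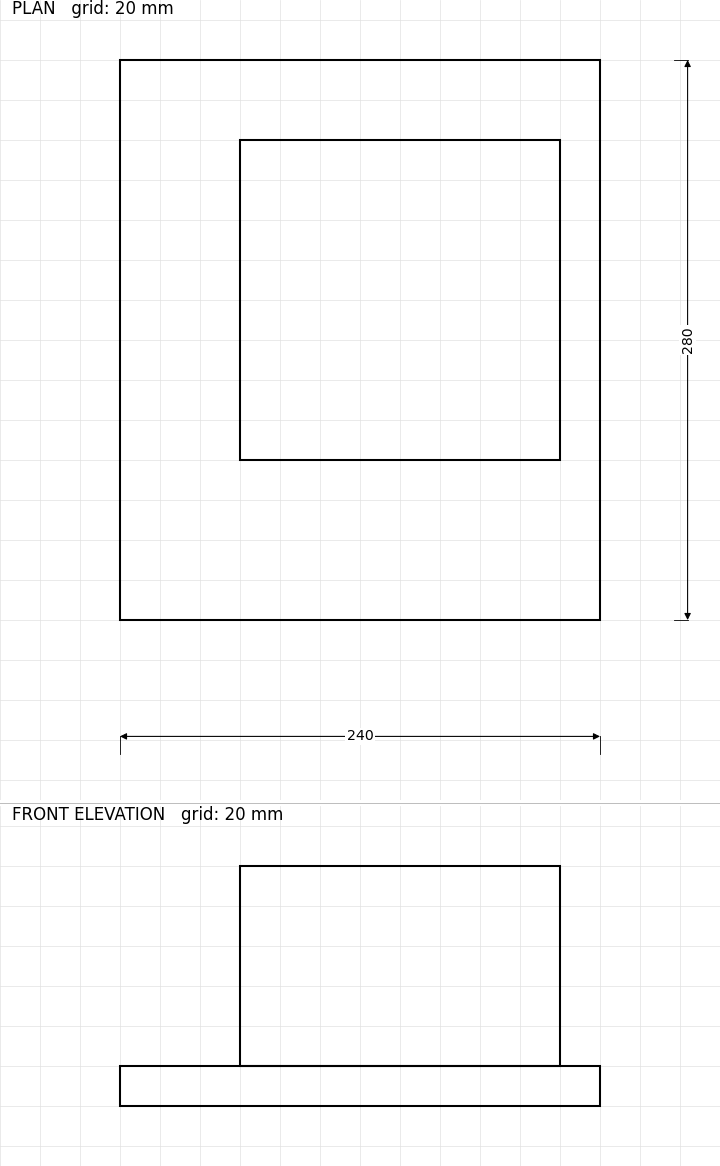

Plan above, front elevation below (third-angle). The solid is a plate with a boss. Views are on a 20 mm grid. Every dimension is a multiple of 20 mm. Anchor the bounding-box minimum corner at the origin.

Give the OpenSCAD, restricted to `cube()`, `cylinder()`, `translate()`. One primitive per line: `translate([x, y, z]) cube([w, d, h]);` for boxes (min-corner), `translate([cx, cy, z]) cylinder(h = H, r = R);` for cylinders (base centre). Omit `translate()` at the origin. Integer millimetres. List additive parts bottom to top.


cube([240, 280, 20]);
translate([60, 80, 20]) cube([160, 160, 100]);
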